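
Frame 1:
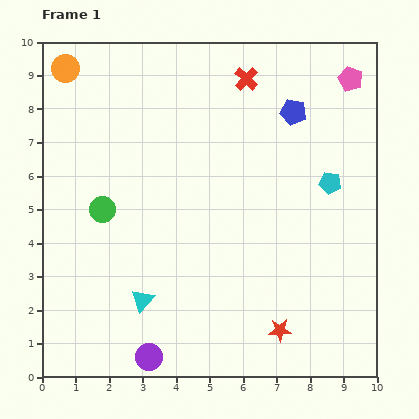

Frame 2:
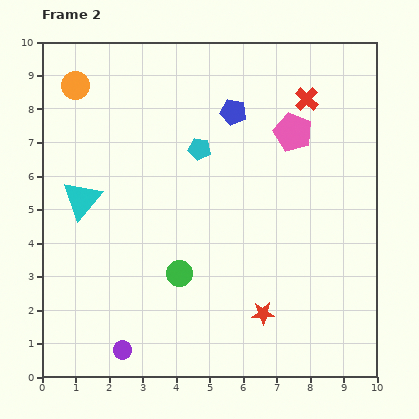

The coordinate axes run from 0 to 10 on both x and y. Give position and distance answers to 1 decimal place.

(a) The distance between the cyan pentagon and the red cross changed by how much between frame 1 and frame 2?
-0.5

Distance in frame 1: 4.0. Distance in frame 2: 3.5.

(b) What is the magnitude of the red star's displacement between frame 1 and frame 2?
0.7

The red star moved from (7.1, 1.4) to (6.6, 1.9), a distance of √(0.5² + 0.5²) ≈ 0.7.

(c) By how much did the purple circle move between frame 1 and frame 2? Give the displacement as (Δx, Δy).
(-0.8, 0.2)

The purple circle was at (3.2, 0.6) in frame 1 and (2.4, 0.8) in frame 2.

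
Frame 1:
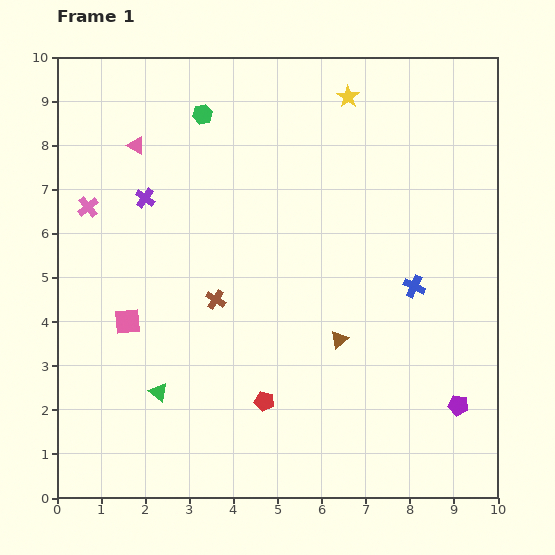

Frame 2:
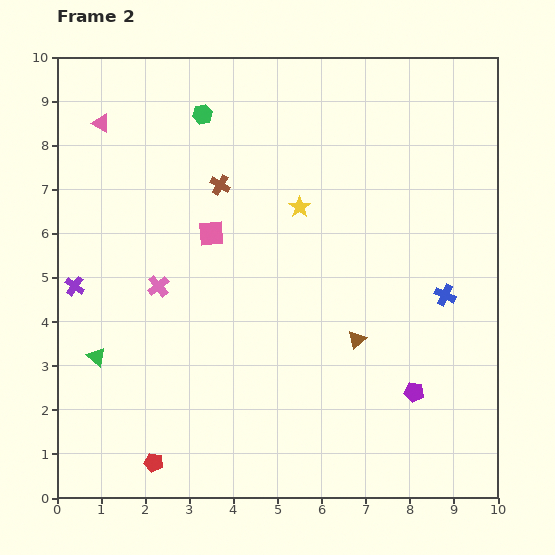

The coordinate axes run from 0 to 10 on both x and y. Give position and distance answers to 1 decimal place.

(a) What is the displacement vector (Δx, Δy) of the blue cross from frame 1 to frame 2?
(0.7, -0.2)

The blue cross was at (8.1, 4.8) in frame 1 and (8.8, 4.6) in frame 2.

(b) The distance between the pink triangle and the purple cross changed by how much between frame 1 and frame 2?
+2.5

Distance in frame 1: 1.2. Distance in frame 2: 3.7.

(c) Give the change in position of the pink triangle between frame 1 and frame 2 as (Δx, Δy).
(-0.8, 0.5)

The pink triangle was at (1.8, 8.0) in frame 1 and (1.0, 8.5) in frame 2.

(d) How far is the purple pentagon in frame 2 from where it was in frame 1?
1.0

The purple pentagon moved from (9.1, 2.1) to (8.1, 2.4), a distance of √(1.0² + 0.3²) ≈ 1.0.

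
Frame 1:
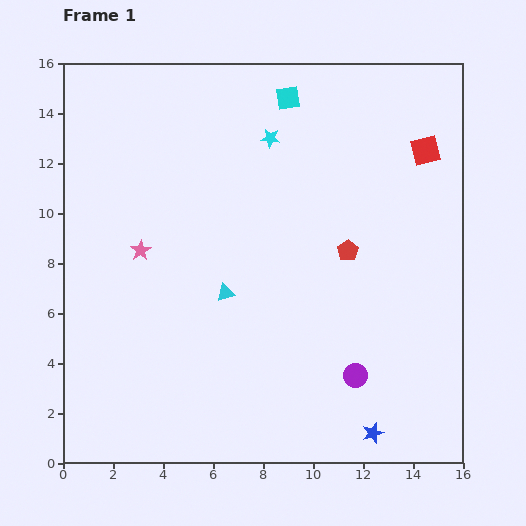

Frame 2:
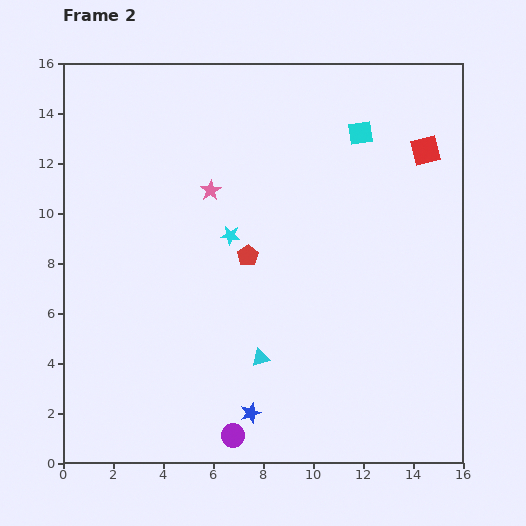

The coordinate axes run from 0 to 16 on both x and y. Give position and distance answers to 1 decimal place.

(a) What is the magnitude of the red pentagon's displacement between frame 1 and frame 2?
4.0

The red pentagon moved from (11.4, 8.5) to (7.4, 8.3), a distance of √(4.0² + 0.2²) ≈ 4.0.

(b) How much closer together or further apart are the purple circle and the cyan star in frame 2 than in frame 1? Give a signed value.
-2.1

Distance in frame 1: 10.1. Distance in frame 2: 8.0.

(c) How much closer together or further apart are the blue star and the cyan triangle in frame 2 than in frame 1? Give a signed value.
-5.9

Distance in frame 1: 8.1. Distance in frame 2: 2.2.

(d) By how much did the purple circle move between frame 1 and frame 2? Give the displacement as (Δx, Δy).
(-4.9, -2.4)

The purple circle was at (11.7, 3.5) in frame 1 and (6.8, 1.1) in frame 2.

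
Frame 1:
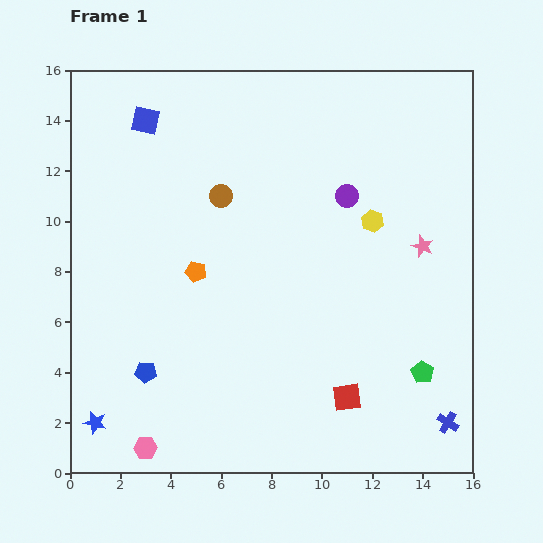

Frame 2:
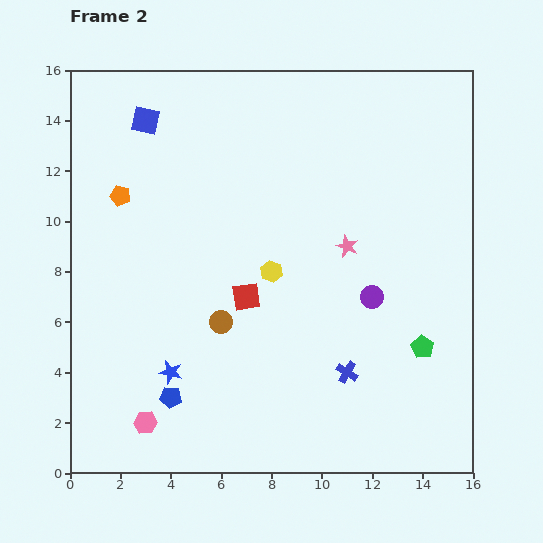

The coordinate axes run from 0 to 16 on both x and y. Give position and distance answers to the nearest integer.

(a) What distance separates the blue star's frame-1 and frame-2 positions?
4

The blue star moved from (1, 2) to (4, 4), a distance of √(3² + 2²) ≈ 4.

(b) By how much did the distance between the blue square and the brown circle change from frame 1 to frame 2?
+5

Distance in frame 1: 4. Distance in frame 2: 9.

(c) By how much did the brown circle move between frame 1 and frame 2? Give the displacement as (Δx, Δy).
(0, -5)

The brown circle was at (6, 11) in frame 1 and (6, 6) in frame 2.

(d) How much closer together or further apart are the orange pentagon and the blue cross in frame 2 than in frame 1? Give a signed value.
-1

Distance in frame 1: 12. Distance in frame 2: 11.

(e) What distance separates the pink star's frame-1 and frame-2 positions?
3

The pink star moved from (14, 9) to (11, 9), a distance of √(3² + 0²) ≈ 3.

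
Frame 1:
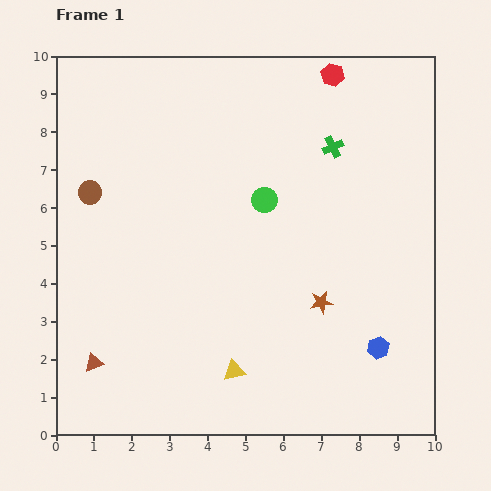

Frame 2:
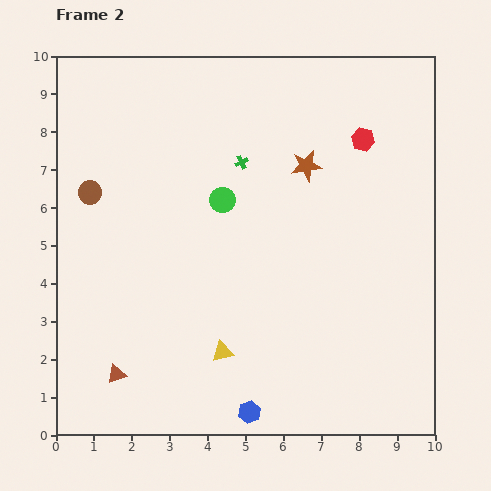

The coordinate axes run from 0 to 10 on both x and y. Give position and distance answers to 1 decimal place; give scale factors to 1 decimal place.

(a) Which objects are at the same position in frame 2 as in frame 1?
the brown circle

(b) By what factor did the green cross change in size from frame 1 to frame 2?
0.6×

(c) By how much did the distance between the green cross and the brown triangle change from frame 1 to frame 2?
-2.0

Distance in frame 1: 8.5. Distance in frame 2: 6.5.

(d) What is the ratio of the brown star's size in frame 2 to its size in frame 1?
1.4×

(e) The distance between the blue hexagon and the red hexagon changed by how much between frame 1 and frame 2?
+0.5

Distance in frame 1: 7.3. Distance in frame 2: 7.8.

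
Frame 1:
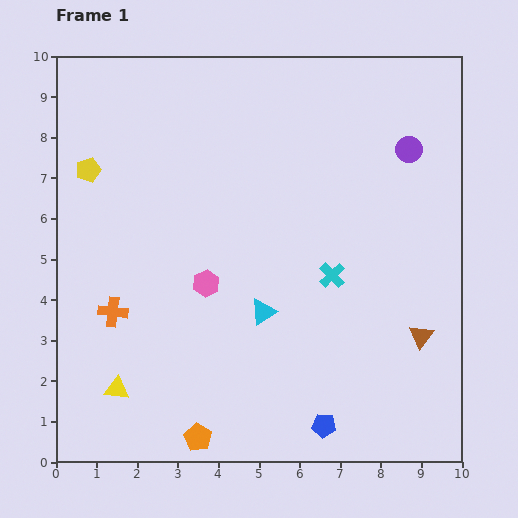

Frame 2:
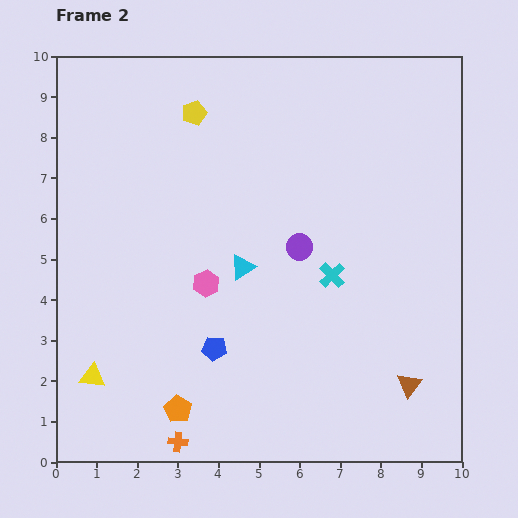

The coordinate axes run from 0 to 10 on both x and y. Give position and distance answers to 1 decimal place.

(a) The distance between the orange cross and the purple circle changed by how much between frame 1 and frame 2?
-2.6

Distance in frame 1: 8.3. Distance in frame 2: 5.7.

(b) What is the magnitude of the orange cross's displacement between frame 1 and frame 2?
3.6

The orange cross moved from (1.4, 3.7) to (3.0, 0.5), a distance of √(1.6² + 3.2²) ≈ 3.6.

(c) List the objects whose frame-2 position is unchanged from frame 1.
the cyan cross, the pink hexagon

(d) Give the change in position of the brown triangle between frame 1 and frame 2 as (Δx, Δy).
(-0.3, -1.2)

The brown triangle was at (9.0, 3.1) in frame 1 and (8.7, 1.9) in frame 2.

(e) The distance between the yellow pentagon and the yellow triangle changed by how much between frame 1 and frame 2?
+1.6

Distance in frame 1: 5.4. Distance in frame 2: 7.0.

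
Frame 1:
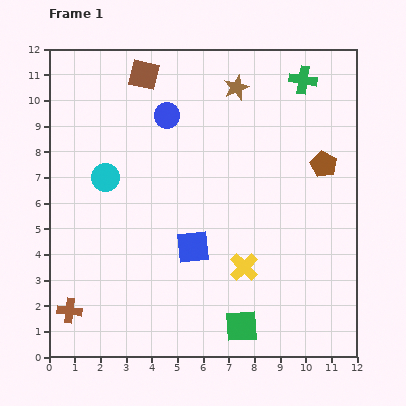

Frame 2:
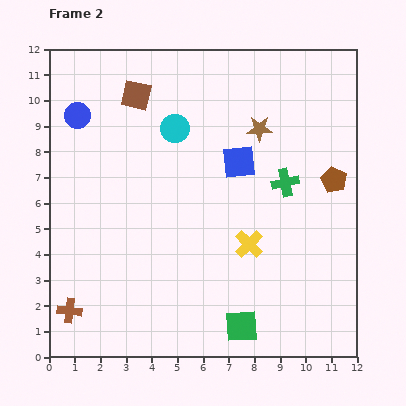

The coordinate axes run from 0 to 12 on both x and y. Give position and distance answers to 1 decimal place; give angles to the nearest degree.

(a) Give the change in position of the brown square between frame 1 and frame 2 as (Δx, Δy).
(-0.3, -0.8)

The brown square was at (3.7, 11.0) in frame 1 and (3.4, 10.2) in frame 2.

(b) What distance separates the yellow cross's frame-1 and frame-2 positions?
0.9

The yellow cross moved from (7.6, 3.5) to (7.8, 4.4), a distance of √(0.2² + 0.9²) ≈ 0.9.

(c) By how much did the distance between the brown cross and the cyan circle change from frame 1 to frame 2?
+2.8

Distance in frame 1: 5.4. Distance in frame 2: 8.2.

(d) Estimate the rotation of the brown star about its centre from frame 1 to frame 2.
21° clockwise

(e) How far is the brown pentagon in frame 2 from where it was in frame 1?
0.7

The brown pentagon moved from (10.7, 7.5) to (11.1, 6.9), a distance of √(0.4² + 0.6²) ≈ 0.7.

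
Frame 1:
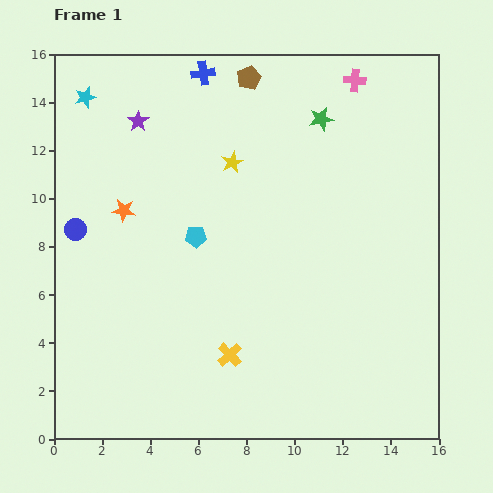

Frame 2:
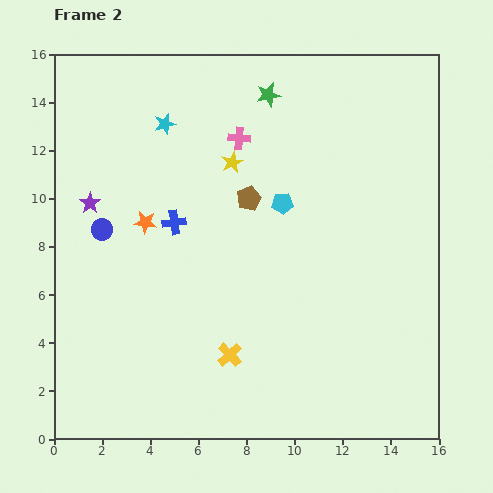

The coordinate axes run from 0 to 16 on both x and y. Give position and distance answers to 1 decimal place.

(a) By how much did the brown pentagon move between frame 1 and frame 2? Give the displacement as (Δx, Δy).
(0.0, -5.0)

The brown pentagon was at (8.1, 15.0) in frame 1 and (8.1, 10.0) in frame 2.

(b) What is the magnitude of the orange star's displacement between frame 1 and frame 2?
1.0

The orange star moved from (2.9, 9.5) to (3.8, 9.0), a distance of √(0.9² + 0.5²) ≈ 1.0.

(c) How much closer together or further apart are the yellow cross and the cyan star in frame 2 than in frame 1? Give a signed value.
-2.3

Distance in frame 1: 12.3. Distance in frame 2: 10.0.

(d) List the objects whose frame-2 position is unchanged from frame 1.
the yellow cross, the yellow star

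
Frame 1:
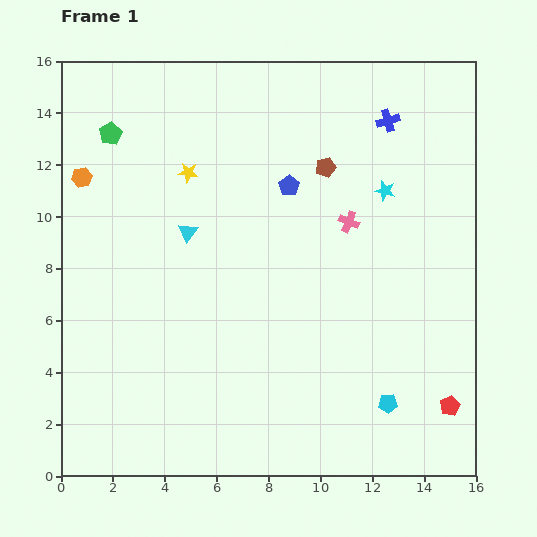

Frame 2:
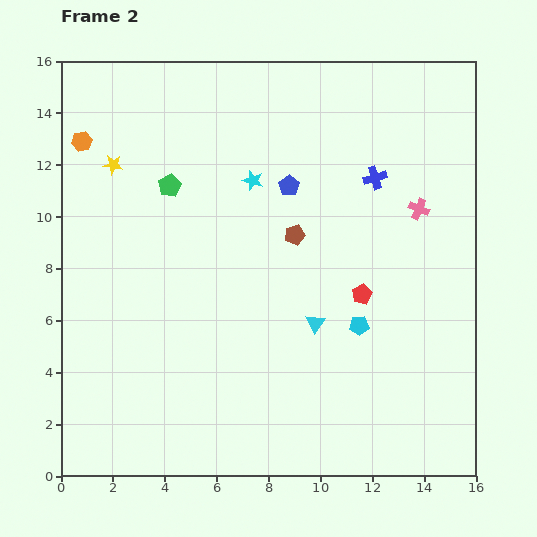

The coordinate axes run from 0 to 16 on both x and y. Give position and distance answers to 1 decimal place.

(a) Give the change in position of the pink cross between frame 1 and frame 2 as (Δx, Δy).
(2.7, 0.5)

The pink cross was at (11.1, 9.8) in frame 1 and (13.8, 10.3) in frame 2.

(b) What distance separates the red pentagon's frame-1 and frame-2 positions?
5.5

The red pentagon moved from (15.0, 2.7) to (11.6, 7.0), a distance of √(3.4² + 4.3²) ≈ 5.5.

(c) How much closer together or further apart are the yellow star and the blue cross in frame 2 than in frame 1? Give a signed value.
+2.1

Distance in frame 1: 8.0. Distance in frame 2: 10.1.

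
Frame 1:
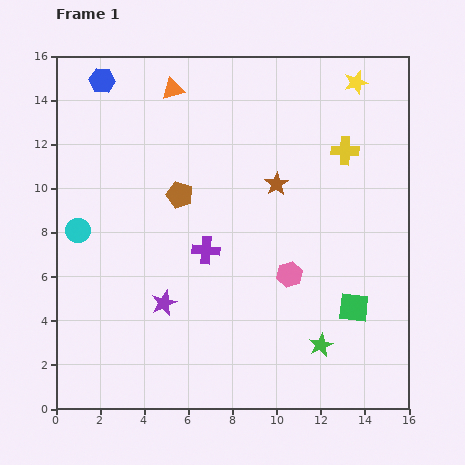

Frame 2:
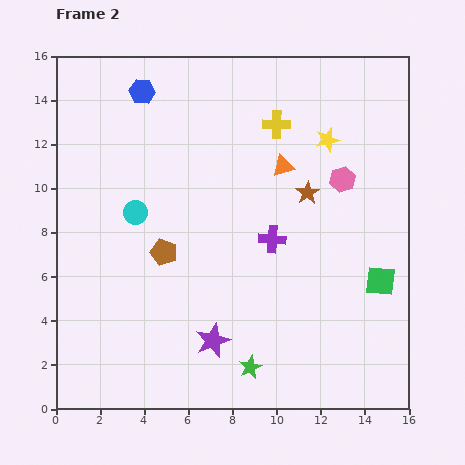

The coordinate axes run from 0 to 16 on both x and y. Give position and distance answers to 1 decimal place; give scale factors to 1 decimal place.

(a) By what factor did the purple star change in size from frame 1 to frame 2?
1.3×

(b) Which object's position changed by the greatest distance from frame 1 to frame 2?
the orange triangle

(moved 6.1; next 4.9)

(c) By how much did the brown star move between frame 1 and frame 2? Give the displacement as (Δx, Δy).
(1.4, -0.4)

The brown star was at (10.0, 10.2) in frame 1 and (11.4, 9.8) in frame 2.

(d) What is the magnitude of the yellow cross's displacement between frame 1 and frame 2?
3.3

The yellow cross moved from (13.1, 11.7) to (10.0, 12.9), a distance of √(3.1² + 1.2²) ≈ 3.3.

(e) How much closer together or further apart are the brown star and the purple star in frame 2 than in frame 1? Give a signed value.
+0.6

Distance in frame 1: 7.4. Distance in frame 2: 8.0.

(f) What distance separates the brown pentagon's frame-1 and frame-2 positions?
2.7

The brown pentagon moved from (5.6, 9.7) to (4.9, 7.1), a distance of √(0.7² + 2.6²) ≈ 2.7.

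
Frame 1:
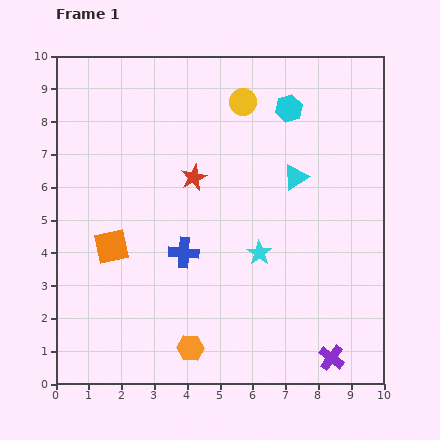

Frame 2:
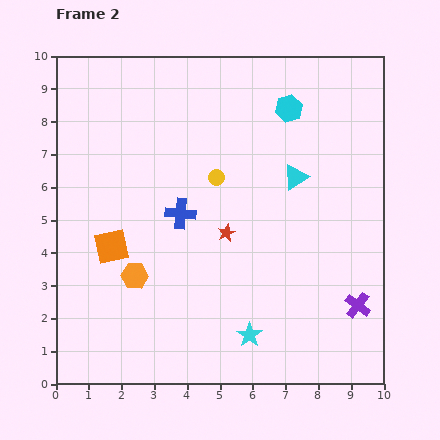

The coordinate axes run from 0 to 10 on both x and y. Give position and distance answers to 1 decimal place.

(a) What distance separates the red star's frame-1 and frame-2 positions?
2.0

The red star moved from (4.2, 6.3) to (5.2, 4.6), a distance of √(1.0² + 1.7²) ≈ 2.0.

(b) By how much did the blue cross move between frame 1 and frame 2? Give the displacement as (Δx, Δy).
(-0.1, 1.2)

The blue cross was at (3.9, 4.0) in frame 1 and (3.8, 5.2) in frame 2.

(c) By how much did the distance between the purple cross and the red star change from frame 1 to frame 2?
-2.3

Distance in frame 1: 6.9. Distance in frame 2: 4.6.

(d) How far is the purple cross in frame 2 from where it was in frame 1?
1.8

The purple cross moved from (8.4, 0.8) to (9.2, 2.4), a distance of √(0.8² + 1.6²) ≈ 1.8.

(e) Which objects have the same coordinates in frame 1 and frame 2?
the orange square, the cyan hexagon, the cyan triangle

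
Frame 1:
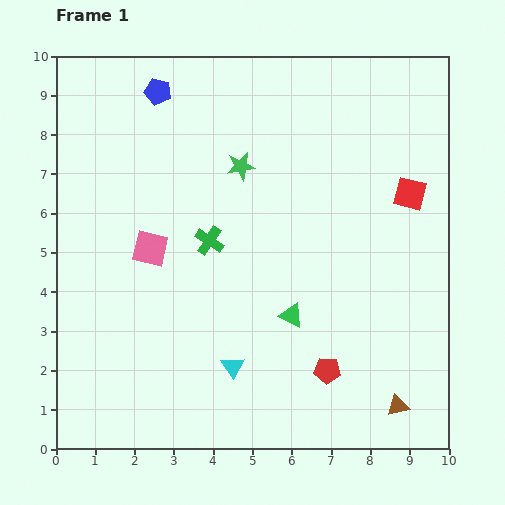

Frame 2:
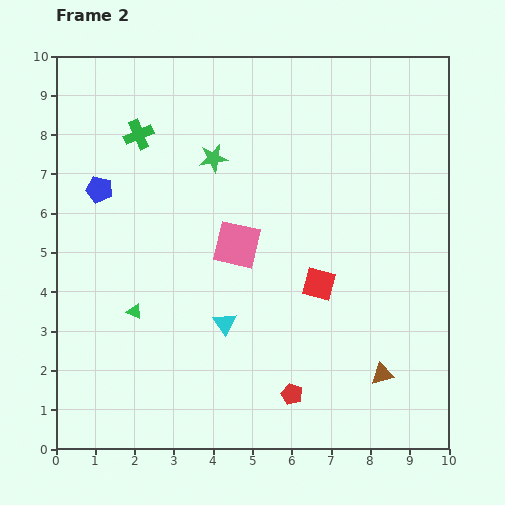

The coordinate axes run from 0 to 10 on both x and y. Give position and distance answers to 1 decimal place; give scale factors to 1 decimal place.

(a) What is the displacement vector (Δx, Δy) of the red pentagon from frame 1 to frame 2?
(-0.9, -0.6)

The red pentagon was at (6.9, 2.0) in frame 1 and (6.0, 1.4) in frame 2.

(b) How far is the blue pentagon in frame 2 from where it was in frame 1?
2.9

The blue pentagon moved from (2.6, 9.1) to (1.1, 6.6), a distance of √(1.5² + 2.5²) ≈ 2.9.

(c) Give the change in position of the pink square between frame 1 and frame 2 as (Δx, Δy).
(2.2, 0.1)

The pink square was at (2.4, 5.1) in frame 1 and (4.6, 5.2) in frame 2.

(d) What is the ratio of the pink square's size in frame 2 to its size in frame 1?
1.3×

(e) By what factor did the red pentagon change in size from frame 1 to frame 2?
0.8×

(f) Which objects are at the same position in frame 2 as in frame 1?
none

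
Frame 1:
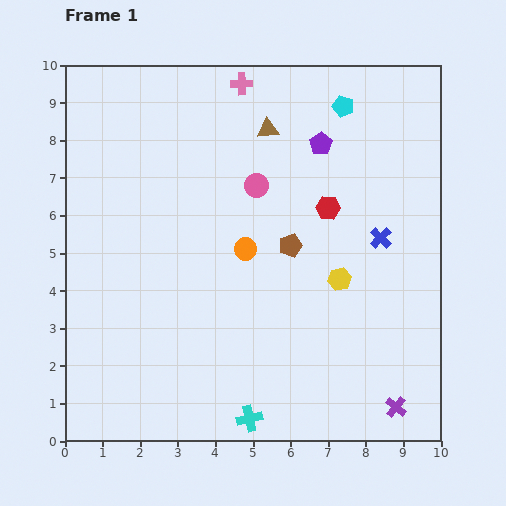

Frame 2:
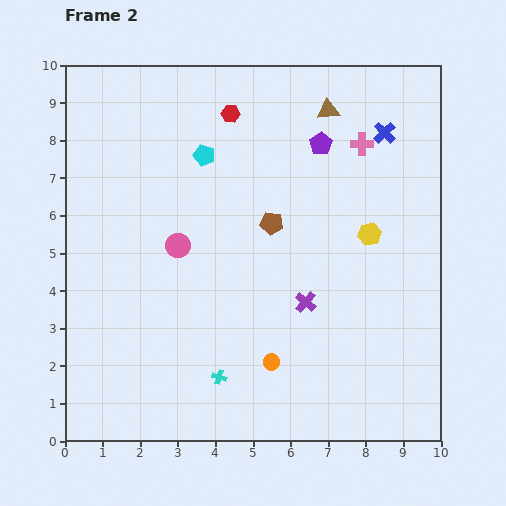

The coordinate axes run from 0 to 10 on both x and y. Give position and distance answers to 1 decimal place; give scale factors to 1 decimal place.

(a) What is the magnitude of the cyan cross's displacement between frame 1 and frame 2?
1.4

The cyan cross moved from (4.9, 0.6) to (4.1, 1.7), a distance of √(0.8² + 1.1²) ≈ 1.4.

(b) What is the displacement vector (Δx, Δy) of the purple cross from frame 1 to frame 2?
(-2.4, 2.8)

The purple cross was at (8.8, 0.9) in frame 1 and (6.4, 3.7) in frame 2.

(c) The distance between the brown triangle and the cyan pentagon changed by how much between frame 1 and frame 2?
+1.4

Distance in frame 1: 2.1. Distance in frame 2: 3.5.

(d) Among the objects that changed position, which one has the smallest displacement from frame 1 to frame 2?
the brown pentagon

(moved 0.8)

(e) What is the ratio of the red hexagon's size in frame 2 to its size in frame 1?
0.8×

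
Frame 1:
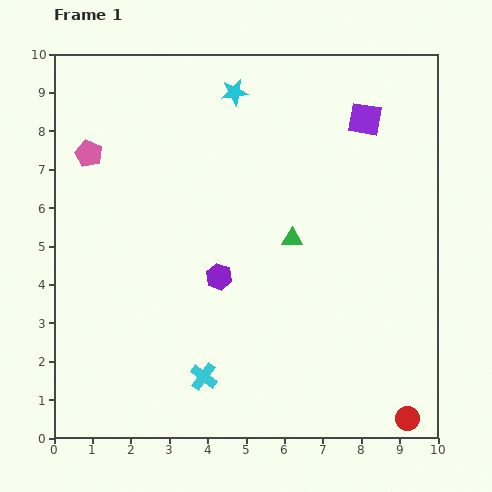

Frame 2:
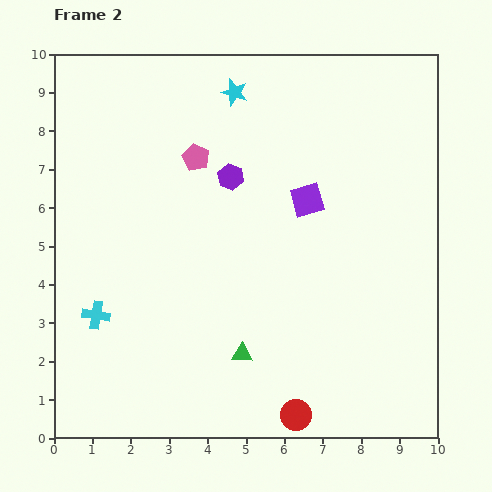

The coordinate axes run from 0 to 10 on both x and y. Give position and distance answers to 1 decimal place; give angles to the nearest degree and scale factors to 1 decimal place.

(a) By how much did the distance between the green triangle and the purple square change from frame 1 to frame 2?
+0.7

Distance in frame 1: 3.6. Distance in frame 2: 4.3.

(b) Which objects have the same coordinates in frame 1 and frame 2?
the cyan star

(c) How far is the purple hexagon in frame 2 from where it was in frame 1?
2.6

The purple hexagon moved from (4.3, 4.2) to (4.6, 6.8), a distance of √(0.3² + 2.6²) ≈ 2.6.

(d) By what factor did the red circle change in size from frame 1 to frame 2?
1.3×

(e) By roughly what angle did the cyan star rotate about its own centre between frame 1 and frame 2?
25° clockwise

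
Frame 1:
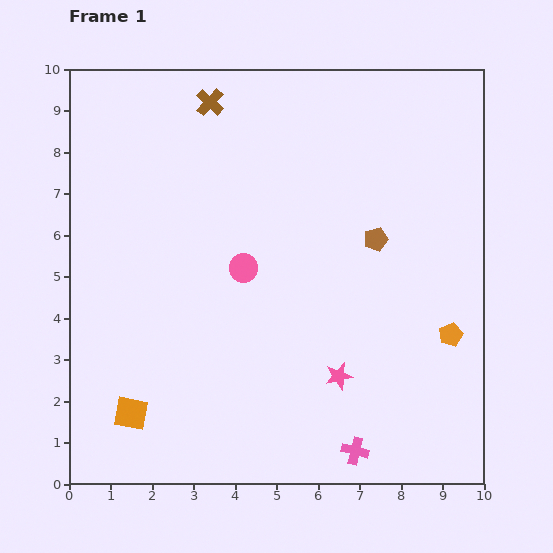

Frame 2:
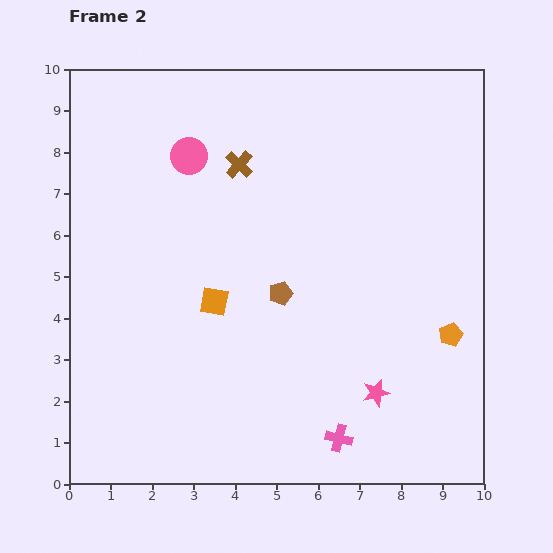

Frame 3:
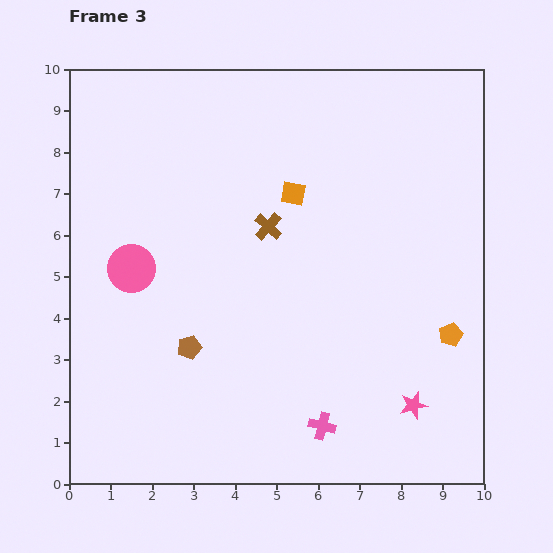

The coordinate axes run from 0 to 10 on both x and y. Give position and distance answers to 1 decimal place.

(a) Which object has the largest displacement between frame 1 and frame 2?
the orange square

(moved 3.4; next 3.0)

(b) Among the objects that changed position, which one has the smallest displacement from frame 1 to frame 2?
the pink cross

(moved 0.5)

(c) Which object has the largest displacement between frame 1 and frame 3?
the orange square

(moved 6.6; next 5.2)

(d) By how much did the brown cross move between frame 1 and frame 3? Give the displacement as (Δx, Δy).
(1.4, -3.0)

The brown cross was at (3.4, 9.2) in frame 1 and (4.8, 6.2) in frame 3.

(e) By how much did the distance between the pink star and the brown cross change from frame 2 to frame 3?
-0.9

Distance in frame 2: 6.4. Distance in frame 3: 5.5.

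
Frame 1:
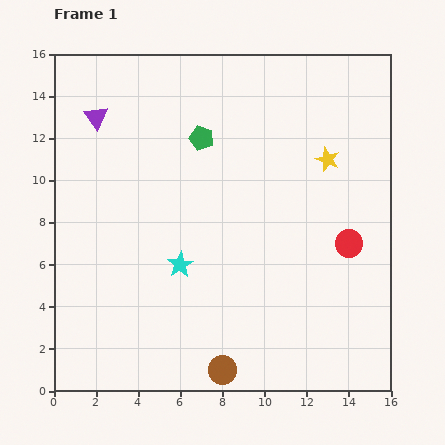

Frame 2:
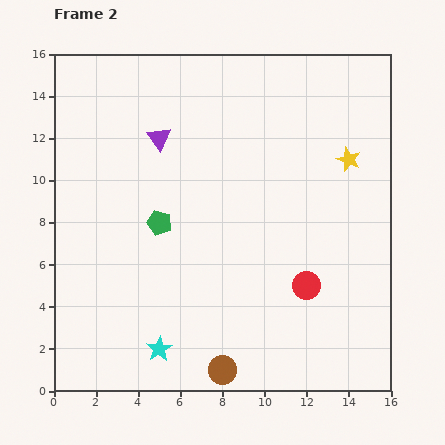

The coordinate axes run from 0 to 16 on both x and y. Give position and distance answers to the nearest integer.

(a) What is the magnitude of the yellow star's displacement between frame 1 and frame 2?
1

The yellow star moved from (13, 11) to (14, 11), a distance of √(1² + 0²) ≈ 1.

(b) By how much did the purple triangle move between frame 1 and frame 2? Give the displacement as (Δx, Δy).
(3, -1)

The purple triangle was at (2, 13) in frame 1 and (5, 12) in frame 2.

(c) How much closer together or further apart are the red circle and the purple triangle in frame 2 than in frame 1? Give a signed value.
-3

Distance in frame 1: 13. Distance in frame 2: 10.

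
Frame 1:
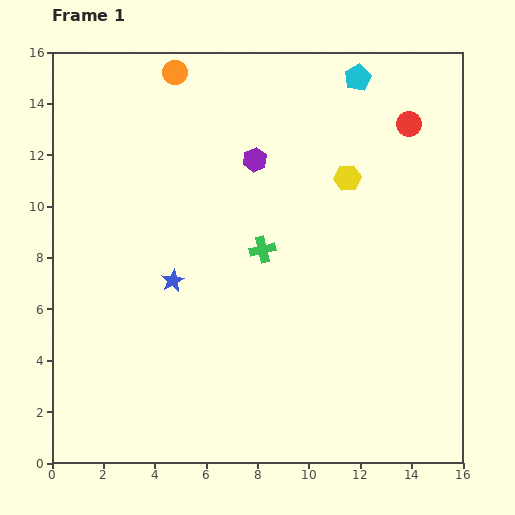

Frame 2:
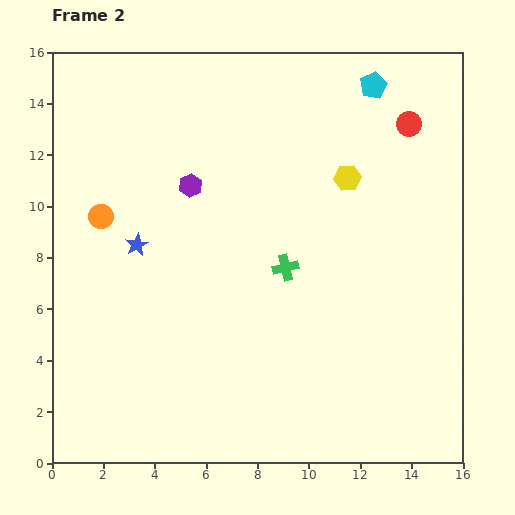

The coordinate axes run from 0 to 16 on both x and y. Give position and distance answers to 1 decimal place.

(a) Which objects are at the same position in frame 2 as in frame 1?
the red circle, the yellow hexagon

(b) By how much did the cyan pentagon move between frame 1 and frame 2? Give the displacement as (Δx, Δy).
(0.6, -0.3)

The cyan pentagon was at (11.9, 15.0) in frame 1 and (12.5, 14.7) in frame 2.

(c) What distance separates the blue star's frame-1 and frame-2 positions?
2.0

The blue star moved from (4.7, 7.1) to (3.3, 8.5), a distance of √(1.4² + 1.4²) ≈ 2.0.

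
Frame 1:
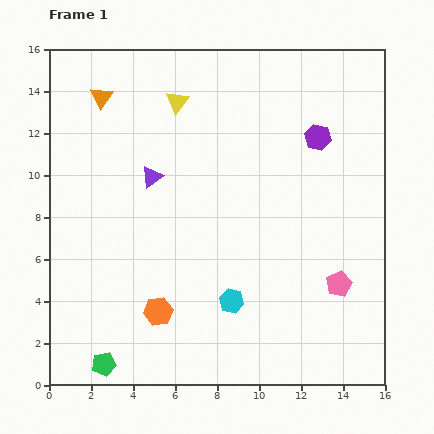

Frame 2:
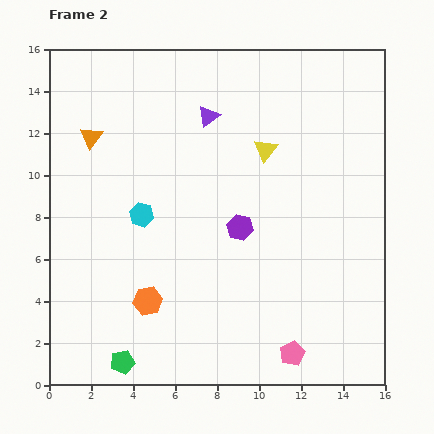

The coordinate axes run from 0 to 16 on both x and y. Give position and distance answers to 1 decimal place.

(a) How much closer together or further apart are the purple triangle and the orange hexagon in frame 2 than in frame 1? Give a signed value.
+2.9

Distance in frame 1: 6.4. Distance in frame 2: 9.3.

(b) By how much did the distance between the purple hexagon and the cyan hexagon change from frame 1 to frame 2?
-4.1

Distance in frame 1: 8.8. Distance in frame 2: 4.7.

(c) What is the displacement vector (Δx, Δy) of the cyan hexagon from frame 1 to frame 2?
(-4.3, 4.1)

The cyan hexagon was at (8.7, 4.0) in frame 1 and (4.4, 8.1) in frame 2.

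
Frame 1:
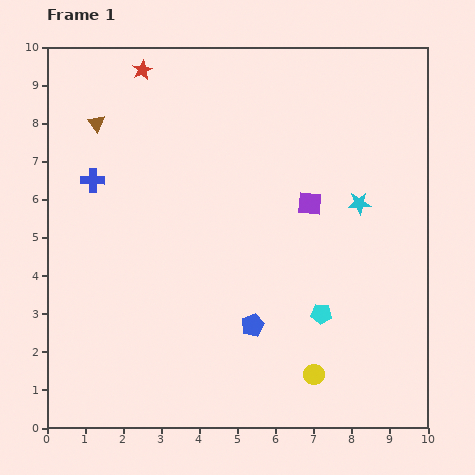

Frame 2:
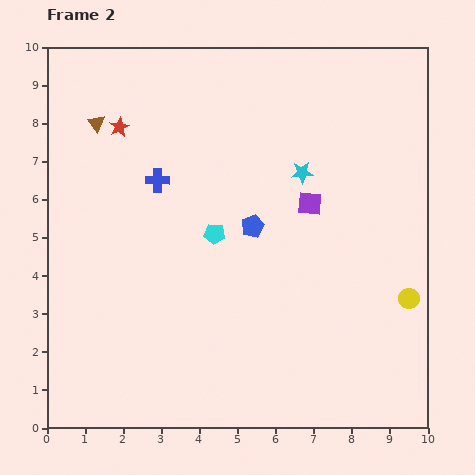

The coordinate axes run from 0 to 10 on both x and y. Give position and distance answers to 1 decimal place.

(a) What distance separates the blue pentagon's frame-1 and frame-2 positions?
2.6

The blue pentagon moved from (5.4, 2.7) to (5.4, 5.3), a distance of √(0.0² + 2.6²) ≈ 2.6.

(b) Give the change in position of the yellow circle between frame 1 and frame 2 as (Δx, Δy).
(2.5, 2.0)

The yellow circle was at (7.0, 1.4) in frame 1 and (9.5, 3.4) in frame 2.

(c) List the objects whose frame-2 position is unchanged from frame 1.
the purple square, the brown triangle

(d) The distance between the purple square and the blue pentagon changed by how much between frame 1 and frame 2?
-1.9

Distance in frame 1: 3.5. Distance in frame 2: 1.6.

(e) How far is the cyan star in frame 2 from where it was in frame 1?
1.7

The cyan star moved from (8.2, 5.9) to (6.7, 6.7), a distance of √(1.5² + 0.8²) ≈ 1.7.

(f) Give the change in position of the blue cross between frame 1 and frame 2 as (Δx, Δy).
(1.7, 0.0)

The blue cross was at (1.2, 6.5) in frame 1 and (2.9, 6.5) in frame 2.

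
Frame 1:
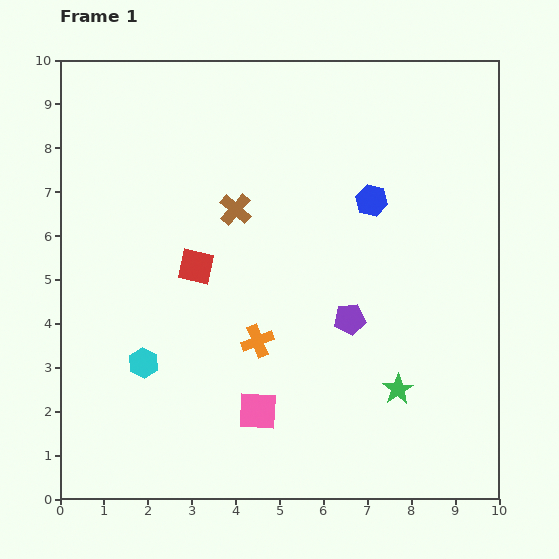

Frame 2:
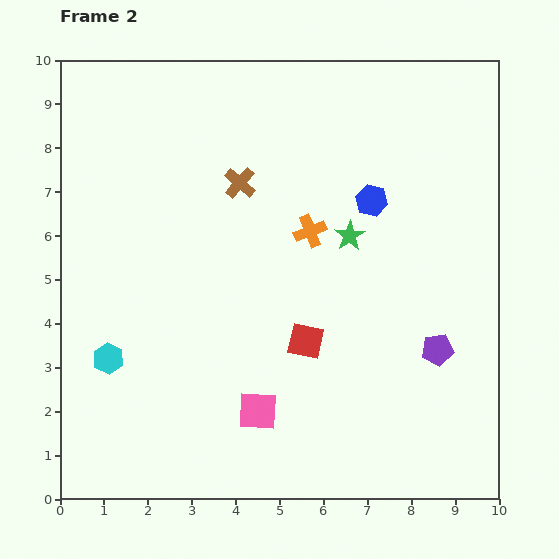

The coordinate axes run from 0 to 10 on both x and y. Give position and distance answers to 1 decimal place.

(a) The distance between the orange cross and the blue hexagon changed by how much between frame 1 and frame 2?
-2.5

Distance in frame 1: 4.1. Distance in frame 2: 1.6.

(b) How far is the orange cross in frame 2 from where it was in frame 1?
2.8

The orange cross moved from (4.5, 3.6) to (5.7, 6.1), a distance of √(1.2² + 2.5²) ≈ 2.8.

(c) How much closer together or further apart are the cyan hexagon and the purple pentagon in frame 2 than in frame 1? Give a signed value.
+2.7

Distance in frame 1: 4.8. Distance in frame 2: 7.5.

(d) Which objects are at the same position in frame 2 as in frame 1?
the pink square, the blue hexagon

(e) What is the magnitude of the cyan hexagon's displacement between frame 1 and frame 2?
0.8

The cyan hexagon moved from (1.9, 3.1) to (1.1, 3.2), a distance of √(0.8² + 0.1²) ≈ 0.8.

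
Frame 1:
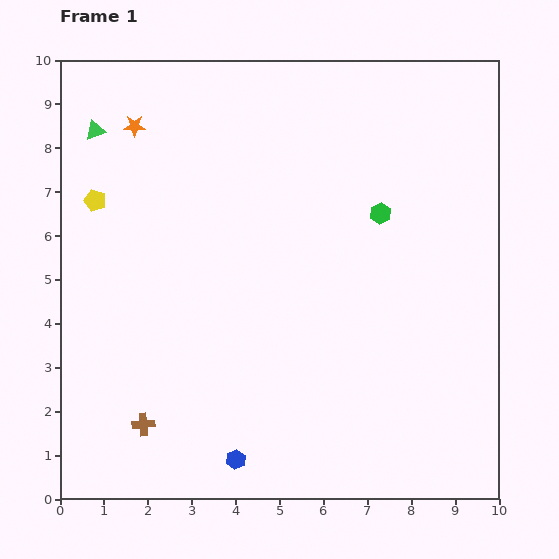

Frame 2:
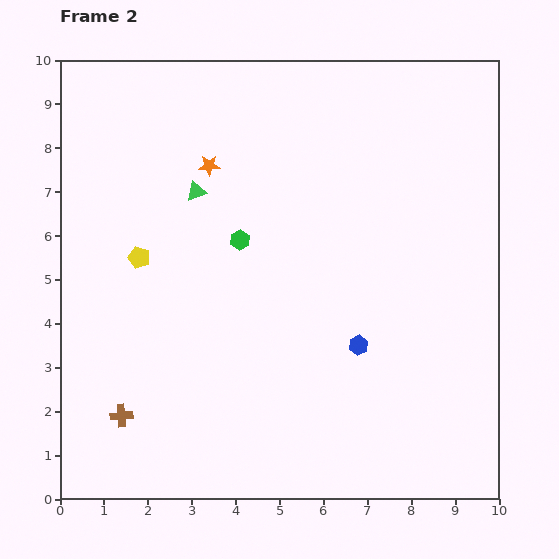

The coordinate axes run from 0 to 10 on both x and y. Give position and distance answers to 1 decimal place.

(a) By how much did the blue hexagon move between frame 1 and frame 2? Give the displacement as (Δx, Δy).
(2.8, 2.6)

The blue hexagon was at (4.0, 0.9) in frame 1 and (6.8, 3.5) in frame 2.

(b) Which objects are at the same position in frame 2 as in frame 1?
none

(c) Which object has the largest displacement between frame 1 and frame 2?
the blue hexagon

(moved 3.8; next 3.3)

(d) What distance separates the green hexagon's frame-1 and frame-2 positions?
3.3

The green hexagon moved from (7.3, 6.5) to (4.1, 5.9), a distance of √(3.2² + 0.6²) ≈ 3.3.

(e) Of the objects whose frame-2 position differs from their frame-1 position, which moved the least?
the brown cross

(moved 0.5)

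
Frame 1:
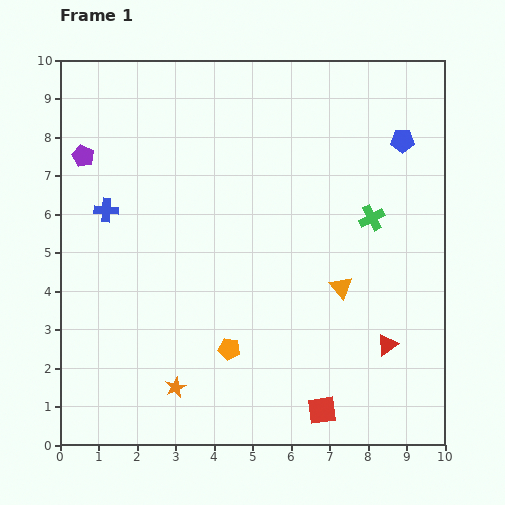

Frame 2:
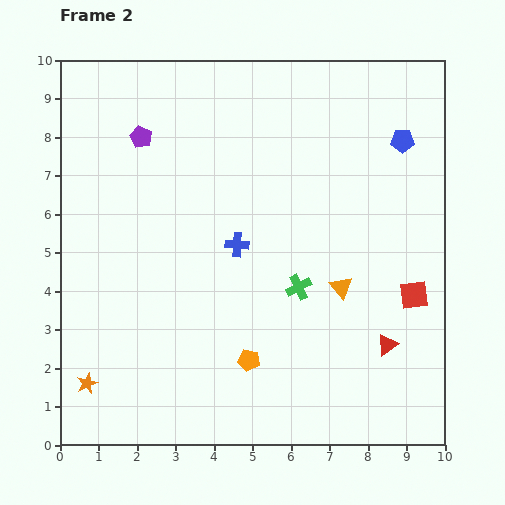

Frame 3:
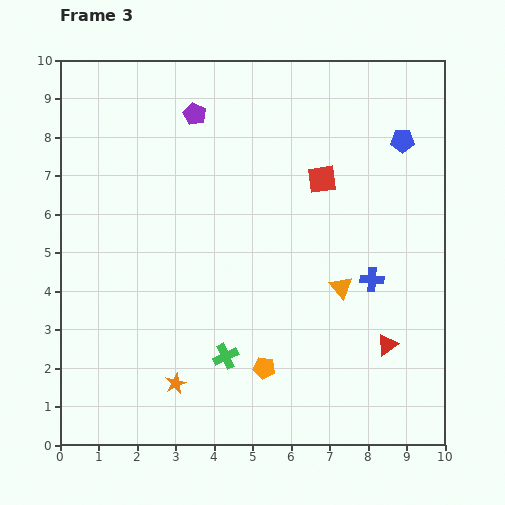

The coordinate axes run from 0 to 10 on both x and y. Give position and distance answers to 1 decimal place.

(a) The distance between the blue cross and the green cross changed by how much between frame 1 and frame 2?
-5.0

Distance in frame 1: 6.9. Distance in frame 2: 1.9.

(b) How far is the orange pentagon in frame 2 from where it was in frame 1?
0.6

The orange pentagon moved from (4.4, 2.5) to (4.9, 2.2), a distance of √(0.5² + 0.3²) ≈ 0.6.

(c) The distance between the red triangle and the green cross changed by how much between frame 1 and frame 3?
+0.9

Distance in frame 1: 3.3. Distance in frame 3: 4.2.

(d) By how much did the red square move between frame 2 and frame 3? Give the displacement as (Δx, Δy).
(-2.4, 3.0)

The red square was at (9.2, 3.9) in frame 2 and (6.8, 6.9) in frame 3.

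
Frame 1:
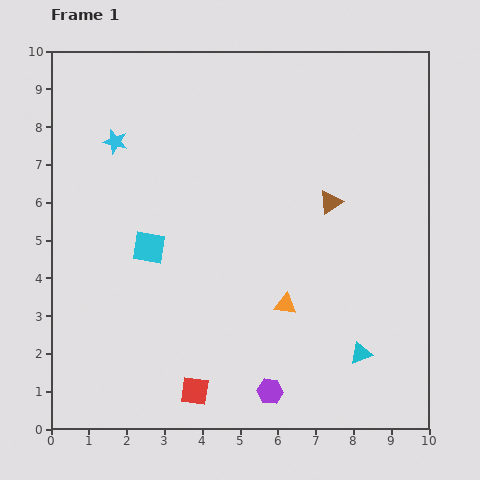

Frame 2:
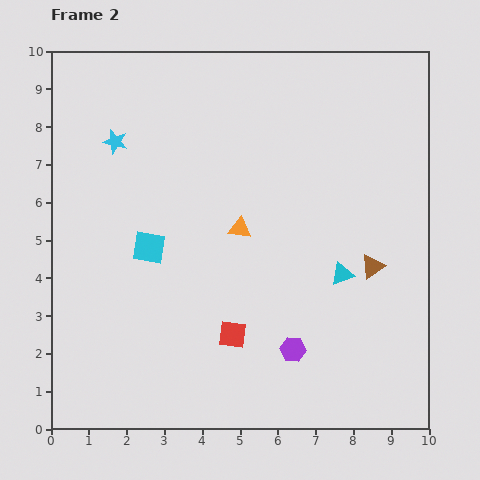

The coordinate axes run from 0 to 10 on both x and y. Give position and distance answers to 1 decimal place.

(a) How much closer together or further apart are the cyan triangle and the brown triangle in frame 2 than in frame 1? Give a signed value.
-3.3

Distance in frame 1: 4.1. Distance in frame 2: 0.8.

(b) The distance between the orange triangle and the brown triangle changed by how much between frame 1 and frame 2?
+0.6

Distance in frame 1: 3.0. Distance in frame 2: 3.6.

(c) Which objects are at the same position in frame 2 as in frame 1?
the cyan star, the cyan square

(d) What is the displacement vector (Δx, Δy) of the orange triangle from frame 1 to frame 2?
(-1.2, 2.0)

The orange triangle was at (6.2, 3.3) in frame 1 and (5.0, 5.3) in frame 2.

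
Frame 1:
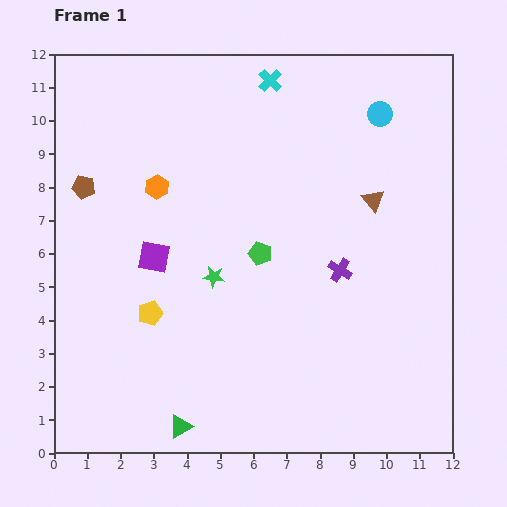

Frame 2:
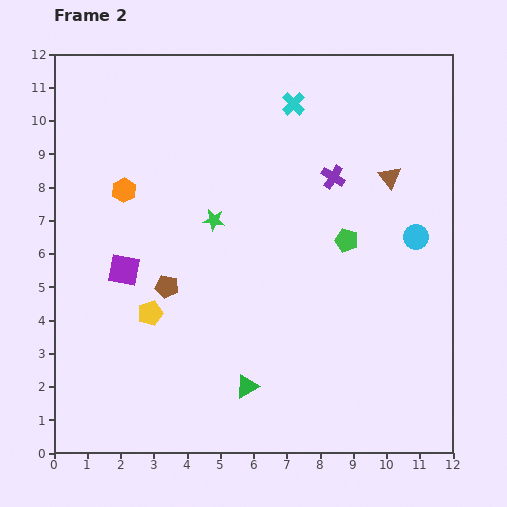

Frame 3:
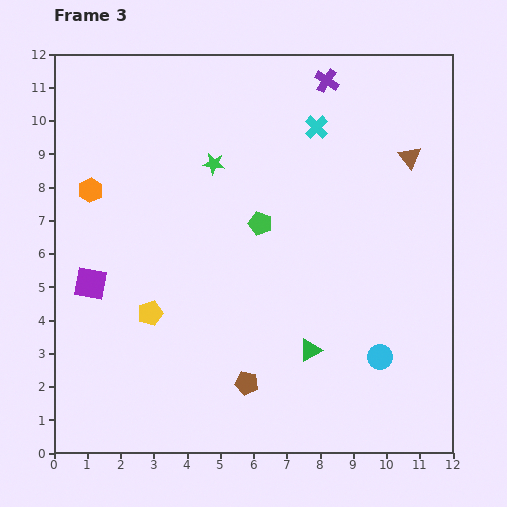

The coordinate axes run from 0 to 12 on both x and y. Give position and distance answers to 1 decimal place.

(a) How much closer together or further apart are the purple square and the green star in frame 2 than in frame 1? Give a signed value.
+1.2

Distance in frame 1: 1.9. Distance in frame 2: 3.1.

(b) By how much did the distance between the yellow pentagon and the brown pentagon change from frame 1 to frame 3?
-0.7

Distance in frame 1: 4.3. Distance in frame 3: 3.6.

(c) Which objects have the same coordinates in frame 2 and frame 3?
the yellow pentagon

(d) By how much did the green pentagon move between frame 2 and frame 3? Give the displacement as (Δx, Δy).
(-2.6, 0.5)

The green pentagon was at (8.8, 6.4) in frame 2 and (6.2, 6.9) in frame 3.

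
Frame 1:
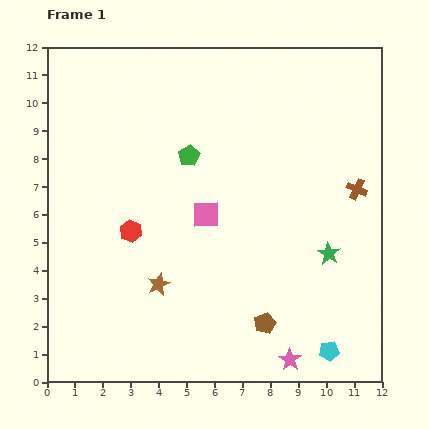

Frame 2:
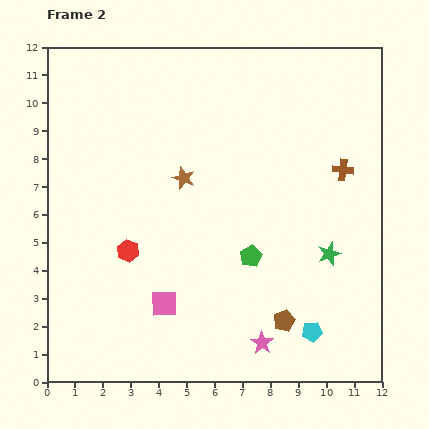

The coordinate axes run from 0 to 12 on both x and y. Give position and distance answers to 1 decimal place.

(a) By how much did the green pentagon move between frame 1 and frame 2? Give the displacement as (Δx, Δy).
(2.2, -3.6)

The green pentagon was at (5.1, 8.1) in frame 1 and (7.3, 4.5) in frame 2.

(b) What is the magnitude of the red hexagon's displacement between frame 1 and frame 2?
0.7

The red hexagon moved from (3.0, 5.4) to (2.9, 4.7), a distance of √(0.1² + 0.7²) ≈ 0.7.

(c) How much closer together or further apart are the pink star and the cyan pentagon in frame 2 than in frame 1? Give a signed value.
+0.4

Distance in frame 1: 1.4. Distance in frame 2: 1.8.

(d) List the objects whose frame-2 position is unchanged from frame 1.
the green star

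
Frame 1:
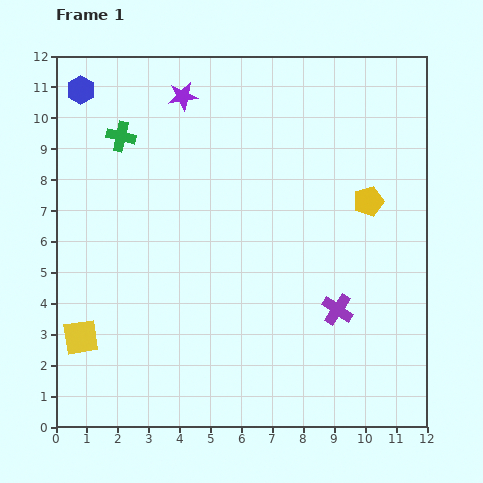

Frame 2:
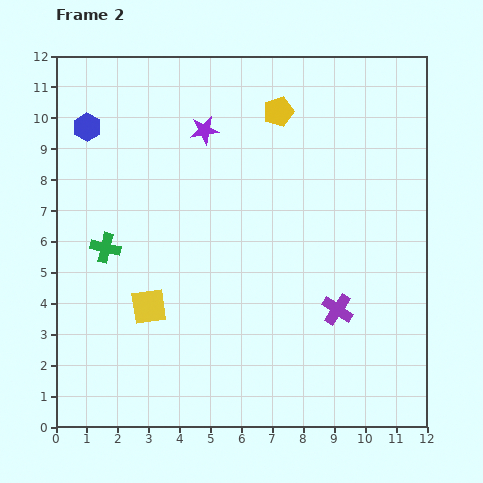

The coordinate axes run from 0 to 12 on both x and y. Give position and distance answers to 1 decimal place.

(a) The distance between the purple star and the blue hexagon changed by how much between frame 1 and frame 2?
+0.5

Distance in frame 1: 3.3. Distance in frame 2: 3.8.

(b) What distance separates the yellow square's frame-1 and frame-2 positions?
2.4

The yellow square moved from (0.8, 2.9) to (3.0, 3.9), a distance of √(2.2² + 1.0²) ≈ 2.4.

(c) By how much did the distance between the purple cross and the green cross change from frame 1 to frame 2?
-1.2

Distance in frame 1: 9.0. Distance in frame 2: 7.8.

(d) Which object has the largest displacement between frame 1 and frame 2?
the yellow pentagon

(moved 4.1; next 3.6)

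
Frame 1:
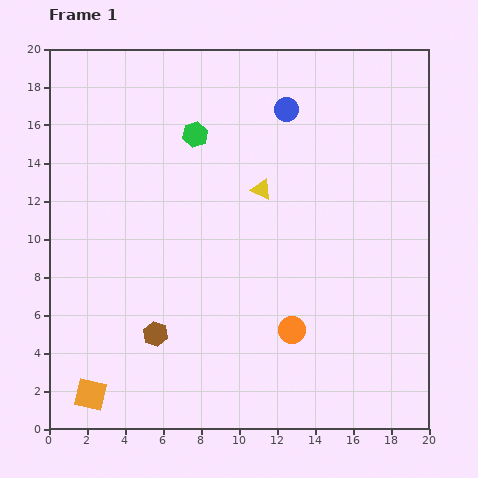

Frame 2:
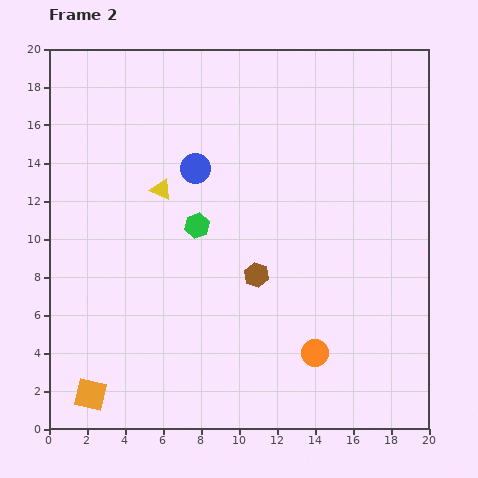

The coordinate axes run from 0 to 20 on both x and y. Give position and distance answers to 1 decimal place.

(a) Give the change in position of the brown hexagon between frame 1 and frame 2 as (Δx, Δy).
(5.3, 3.1)

The brown hexagon was at (5.6, 5.0) in frame 1 and (10.9, 8.1) in frame 2.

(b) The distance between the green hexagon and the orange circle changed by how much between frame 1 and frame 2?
-2.4

Distance in frame 1: 11.5. Distance in frame 2: 9.1.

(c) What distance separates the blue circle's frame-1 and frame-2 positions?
5.7

The blue circle moved from (12.5, 16.8) to (7.7, 13.7), a distance of √(4.8² + 3.1²) ≈ 5.7.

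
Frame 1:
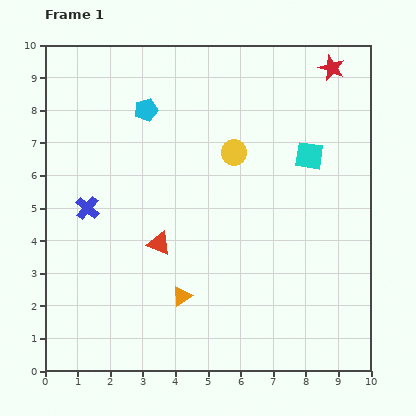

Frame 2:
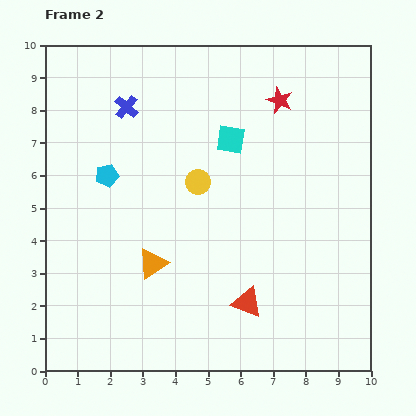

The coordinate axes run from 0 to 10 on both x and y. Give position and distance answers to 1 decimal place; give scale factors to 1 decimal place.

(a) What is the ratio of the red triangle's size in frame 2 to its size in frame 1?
1.3×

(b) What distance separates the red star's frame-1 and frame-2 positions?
1.9

The red star moved from (8.8, 9.3) to (7.2, 8.3), a distance of √(1.6² + 1.0²) ≈ 1.9.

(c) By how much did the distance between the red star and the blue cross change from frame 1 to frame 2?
-3.9

Distance in frame 1: 8.6. Distance in frame 2: 4.7.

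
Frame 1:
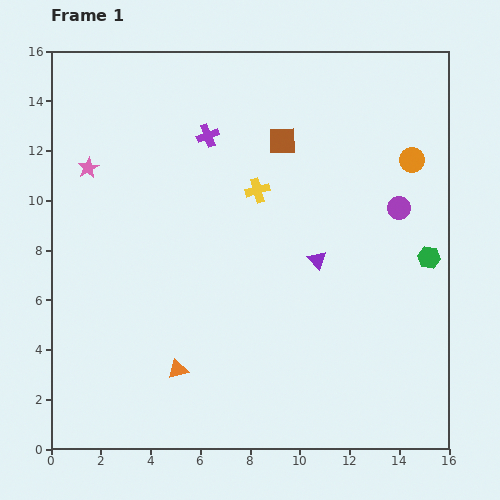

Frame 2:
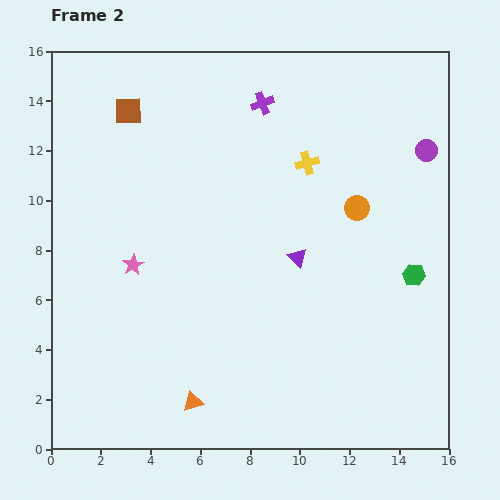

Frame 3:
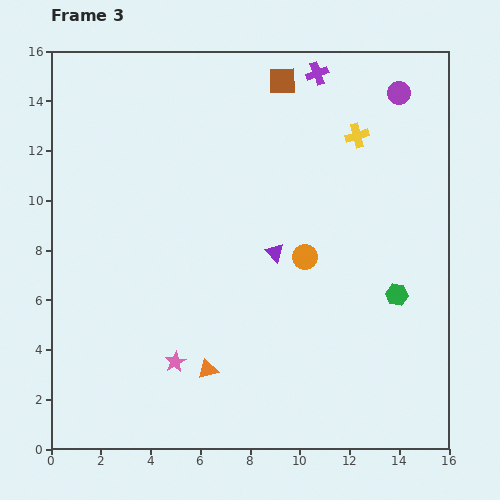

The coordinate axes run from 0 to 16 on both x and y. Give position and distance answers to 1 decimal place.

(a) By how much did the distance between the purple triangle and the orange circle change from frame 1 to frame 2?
-2.4

Distance in frame 1: 5.5. Distance in frame 2: 3.1.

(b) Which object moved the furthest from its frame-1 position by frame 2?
the brown square

(moved 6.3; next 4.3)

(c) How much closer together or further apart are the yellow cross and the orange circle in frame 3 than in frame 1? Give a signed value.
-1.0

Distance in frame 1: 6.3. Distance in frame 3: 5.3.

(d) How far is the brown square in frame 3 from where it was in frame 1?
2.4

The brown square moved from (9.3, 12.4) to (9.3, 14.8), a distance of √(0.0² + 2.4²) ≈ 2.4.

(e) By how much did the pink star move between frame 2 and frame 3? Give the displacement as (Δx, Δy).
(1.7, -3.9)

The pink star was at (3.3, 7.4) in frame 2 and (5.0, 3.5) in frame 3.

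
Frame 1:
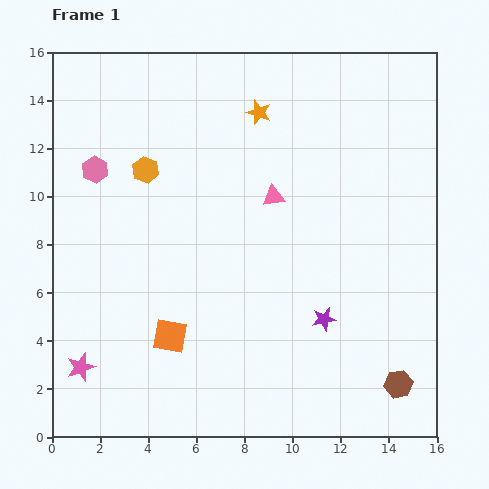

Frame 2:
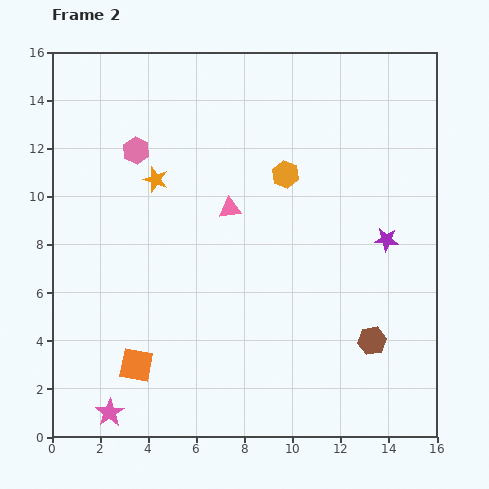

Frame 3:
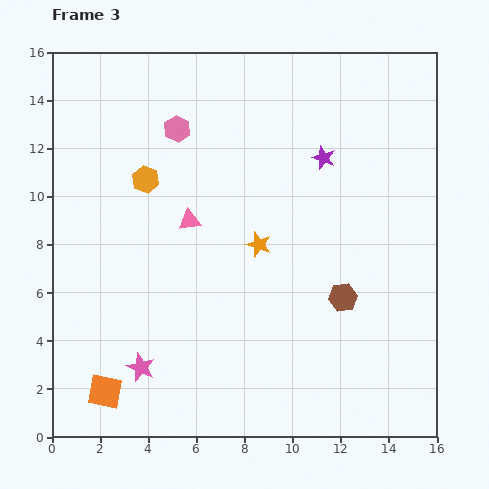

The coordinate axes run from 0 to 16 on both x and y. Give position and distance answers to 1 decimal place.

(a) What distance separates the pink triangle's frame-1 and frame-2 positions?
1.9

The pink triangle moved from (9.2, 10.0) to (7.4, 9.5), a distance of √(1.8² + 0.5²) ≈ 1.9.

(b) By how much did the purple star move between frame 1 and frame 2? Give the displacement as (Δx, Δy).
(2.6, 3.3)

The purple star was at (11.3, 4.9) in frame 1 and (13.9, 8.2) in frame 2.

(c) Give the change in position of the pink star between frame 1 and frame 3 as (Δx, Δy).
(2.5, 0.0)

The pink star was at (1.2, 2.9) in frame 1 and (3.7, 2.9) in frame 3.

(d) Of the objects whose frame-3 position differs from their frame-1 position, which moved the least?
the orange hexagon

(moved 0.4)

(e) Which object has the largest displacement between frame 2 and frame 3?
the orange hexagon

(moved 5.8; next 5.1)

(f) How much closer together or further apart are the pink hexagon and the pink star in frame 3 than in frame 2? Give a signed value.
-1.0

Distance in frame 2: 11.0. Distance in frame 3: 10.0.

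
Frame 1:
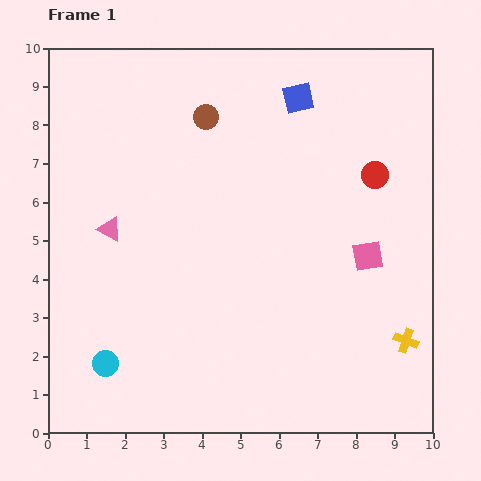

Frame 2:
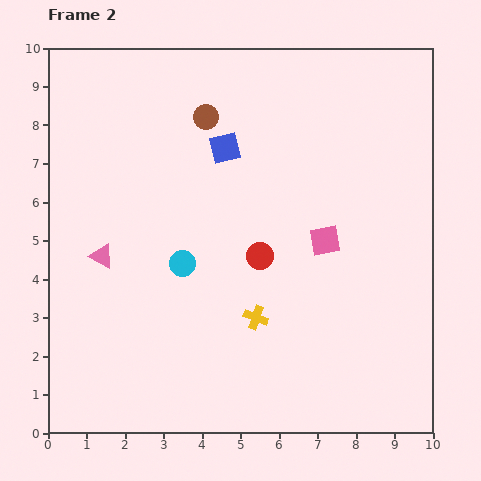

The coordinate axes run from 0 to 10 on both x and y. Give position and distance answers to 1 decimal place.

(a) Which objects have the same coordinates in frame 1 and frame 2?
the brown circle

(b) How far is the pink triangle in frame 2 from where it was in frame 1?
0.7

The pink triangle moved from (1.6, 5.3) to (1.4, 4.6), a distance of √(0.2² + 0.7²) ≈ 0.7.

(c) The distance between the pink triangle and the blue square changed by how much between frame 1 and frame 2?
-1.7

Distance in frame 1: 6.0. Distance in frame 2: 4.3.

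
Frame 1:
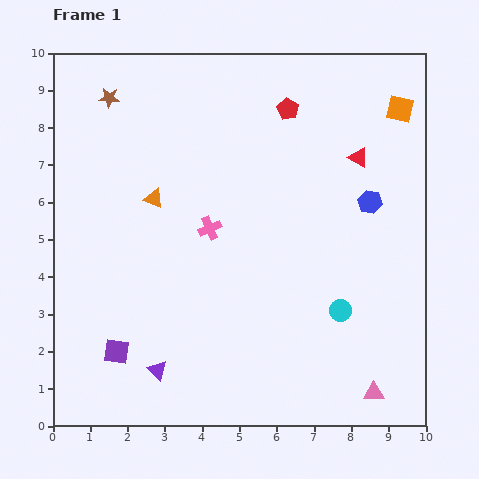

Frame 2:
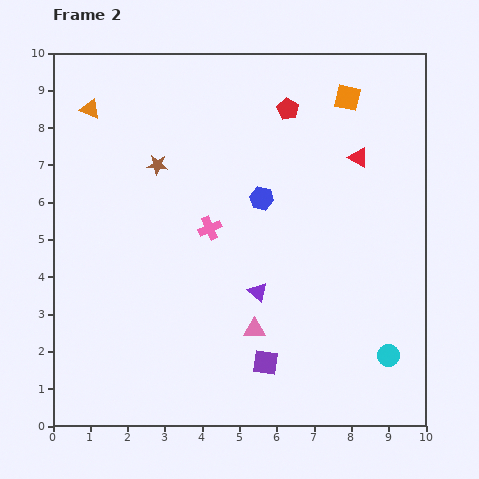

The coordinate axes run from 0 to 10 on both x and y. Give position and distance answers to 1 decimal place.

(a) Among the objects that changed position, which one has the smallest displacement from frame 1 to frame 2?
the orange square

(moved 1.4)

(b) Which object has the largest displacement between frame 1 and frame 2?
the purple square

(moved 4.0; next 3.6)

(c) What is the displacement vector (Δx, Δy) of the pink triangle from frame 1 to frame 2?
(-3.2, 1.7)

The pink triangle was at (8.6, 0.9) in frame 1 and (5.4, 2.6) in frame 2.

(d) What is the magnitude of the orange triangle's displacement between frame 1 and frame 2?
2.9

The orange triangle moved from (2.7, 6.1) to (1.0, 8.5), a distance of √(1.7² + 2.4²) ≈ 2.9.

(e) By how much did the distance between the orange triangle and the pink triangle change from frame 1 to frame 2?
-0.5

Distance in frame 1: 7.9. Distance in frame 2: 7.4.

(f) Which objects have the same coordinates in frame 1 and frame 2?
the pink cross, the red triangle, the red pentagon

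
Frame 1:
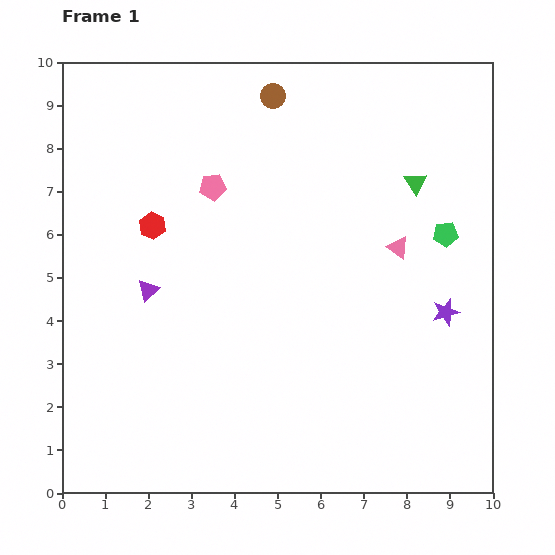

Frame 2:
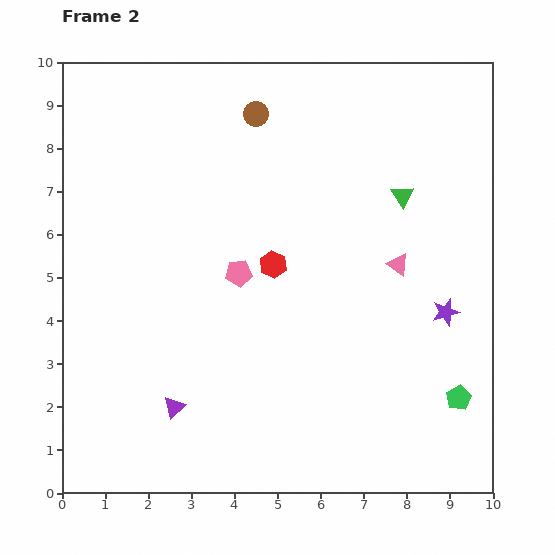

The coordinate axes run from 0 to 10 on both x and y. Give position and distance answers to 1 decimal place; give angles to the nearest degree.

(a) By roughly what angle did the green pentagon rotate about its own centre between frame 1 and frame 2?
23° counter-clockwise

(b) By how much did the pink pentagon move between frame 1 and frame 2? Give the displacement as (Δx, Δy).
(0.6, -2.0)

The pink pentagon was at (3.5, 7.1) in frame 1 and (4.1, 5.1) in frame 2.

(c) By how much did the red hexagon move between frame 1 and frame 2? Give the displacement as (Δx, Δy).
(2.8, -0.9)

The red hexagon was at (2.1, 6.2) in frame 1 and (4.9, 5.3) in frame 2.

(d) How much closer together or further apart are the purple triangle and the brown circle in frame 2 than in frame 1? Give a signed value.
+1.7

Distance in frame 1: 5.4. Distance in frame 2: 7.1.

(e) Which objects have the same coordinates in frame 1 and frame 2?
the purple star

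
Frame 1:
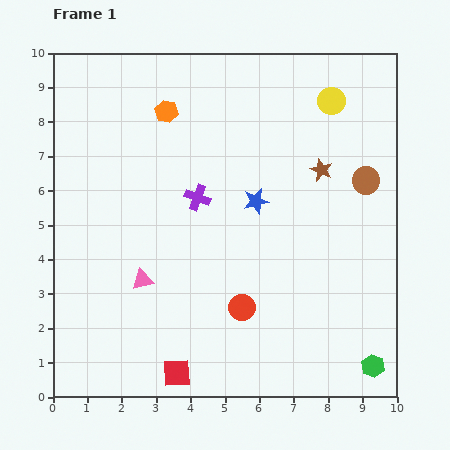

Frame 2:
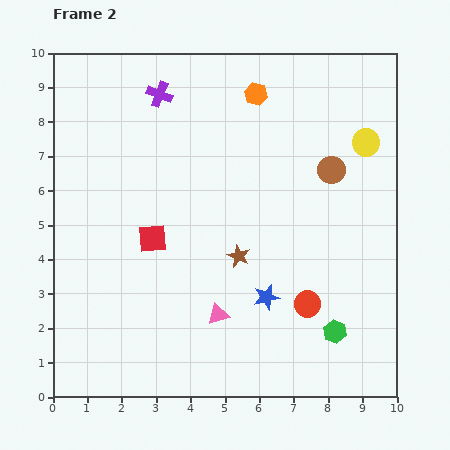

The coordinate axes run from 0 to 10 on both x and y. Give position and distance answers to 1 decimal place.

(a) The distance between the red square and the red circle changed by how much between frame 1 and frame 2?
+2.2

Distance in frame 1: 2.7. Distance in frame 2: 4.9.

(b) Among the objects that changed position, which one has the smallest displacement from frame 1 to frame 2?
the brown circle

(moved 1.0)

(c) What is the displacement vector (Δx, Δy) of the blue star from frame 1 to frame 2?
(0.3, -2.8)

The blue star was at (5.9, 5.7) in frame 1 and (6.2, 2.9) in frame 2.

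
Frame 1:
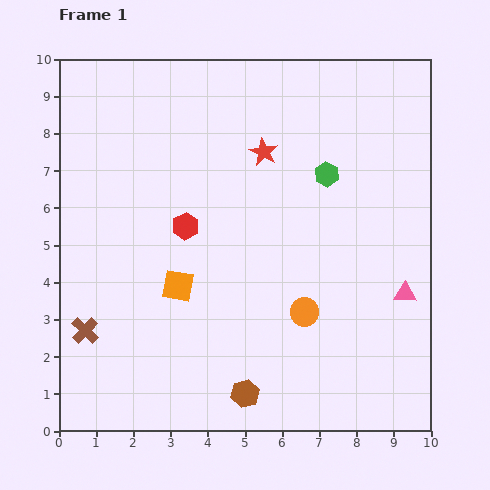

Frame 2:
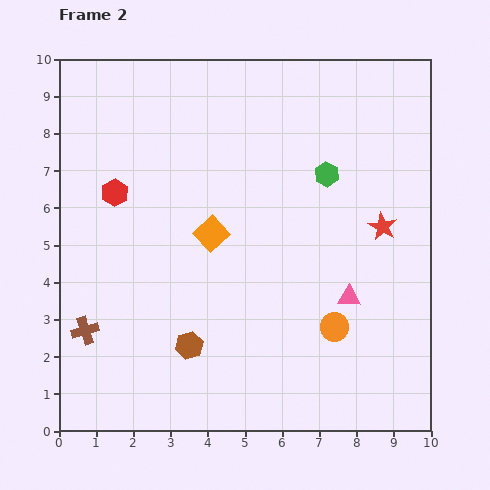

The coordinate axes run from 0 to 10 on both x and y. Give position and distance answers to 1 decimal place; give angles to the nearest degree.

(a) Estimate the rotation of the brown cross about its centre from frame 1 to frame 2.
30° clockwise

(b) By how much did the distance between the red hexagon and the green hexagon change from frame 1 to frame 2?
+1.7

Distance in frame 1: 4.0. Distance in frame 2: 5.7.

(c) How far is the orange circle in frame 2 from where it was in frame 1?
0.9

The orange circle moved from (6.6, 3.2) to (7.4, 2.8), a distance of √(0.8² + 0.4²) ≈ 0.9.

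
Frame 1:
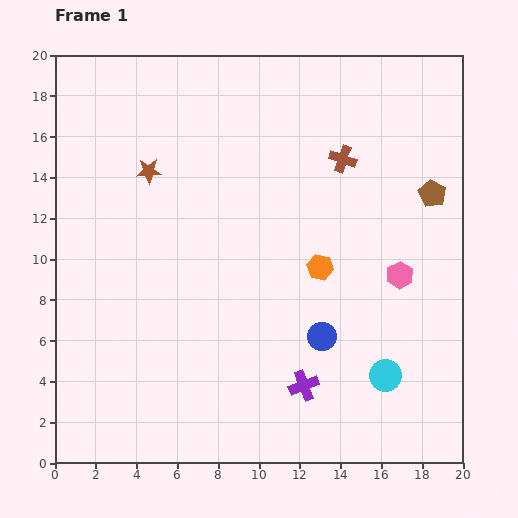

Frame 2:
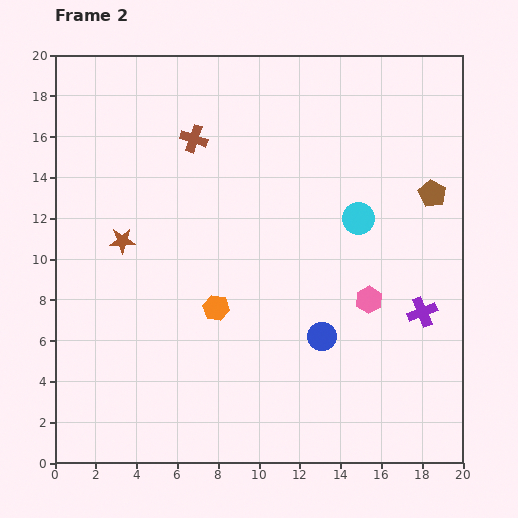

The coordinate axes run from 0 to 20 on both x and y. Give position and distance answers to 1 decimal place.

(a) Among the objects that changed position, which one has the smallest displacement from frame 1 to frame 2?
the pink hexagon

(moved 1.9)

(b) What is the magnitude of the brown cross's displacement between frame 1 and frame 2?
7.4

The brown cross moved from (14.1, 14.9) to (6.8, 15.9), a distance of √(7.3² + 1.0²) ≈ 7.4.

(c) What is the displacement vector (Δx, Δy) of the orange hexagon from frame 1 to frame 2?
(-5.1, -2.0)

The orange hexagon was at (13.0, 9.6) in frame 1 and (7.9, 7.6) in frame 2.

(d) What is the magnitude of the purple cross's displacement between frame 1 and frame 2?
6.8

The purple cross moved from (12.2, 3.8) to (18.0, 7.4), a distance of √(5.8² + 3.6²) ≈ 6.8.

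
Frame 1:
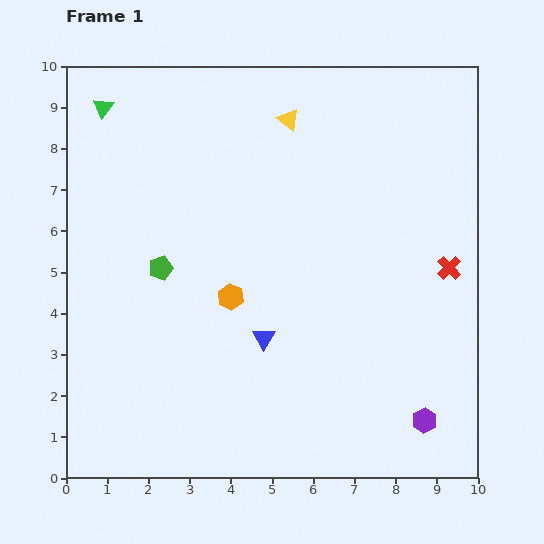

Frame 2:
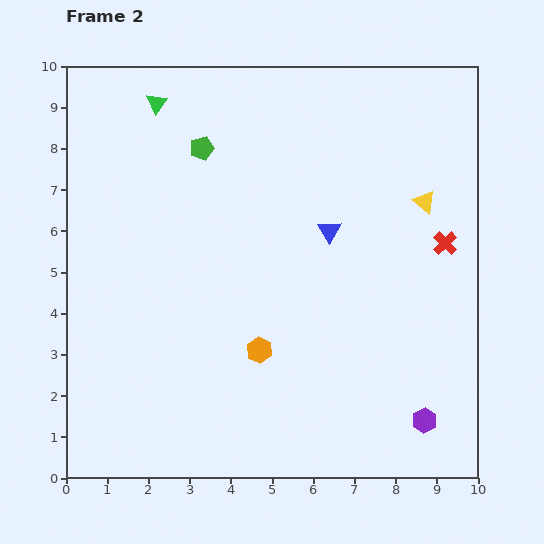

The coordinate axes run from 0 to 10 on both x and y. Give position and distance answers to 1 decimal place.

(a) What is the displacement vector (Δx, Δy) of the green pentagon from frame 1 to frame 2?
(1.0, 2.9)

The green pentagon was at (2.3, 5.1) in frame 1 and (3.3, 8.0) in frame 2.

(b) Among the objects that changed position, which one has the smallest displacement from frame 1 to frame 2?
the red cross

(moved 0.6)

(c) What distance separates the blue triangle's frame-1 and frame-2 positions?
3.1

The blue triangle moved from (4.8, 3.4) to (6.4, 6.0), a distance of √(1.6² + 2.6²) ≈ 3.1.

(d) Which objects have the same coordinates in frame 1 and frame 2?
the purple hexagon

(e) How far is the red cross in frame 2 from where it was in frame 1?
0.6

The red cross moved from (9.3, 5.1) to (9.2, 5.7), a distance of √(0.1² + 0.6²) ≈ 0.6.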